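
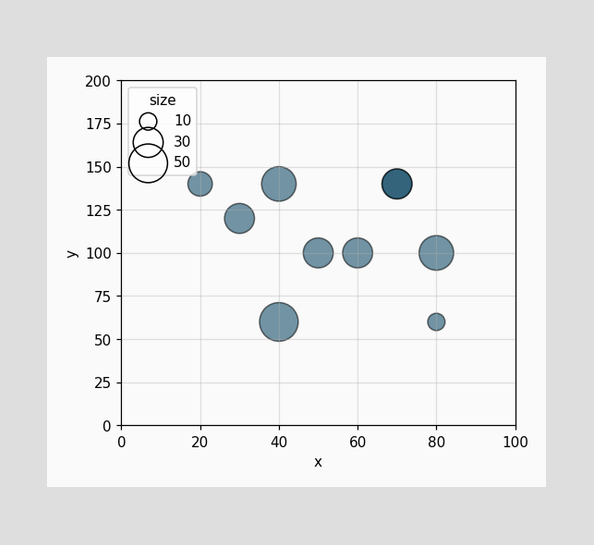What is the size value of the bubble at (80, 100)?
40

Matching the bubble at (80, 100) against the size legend gives 40.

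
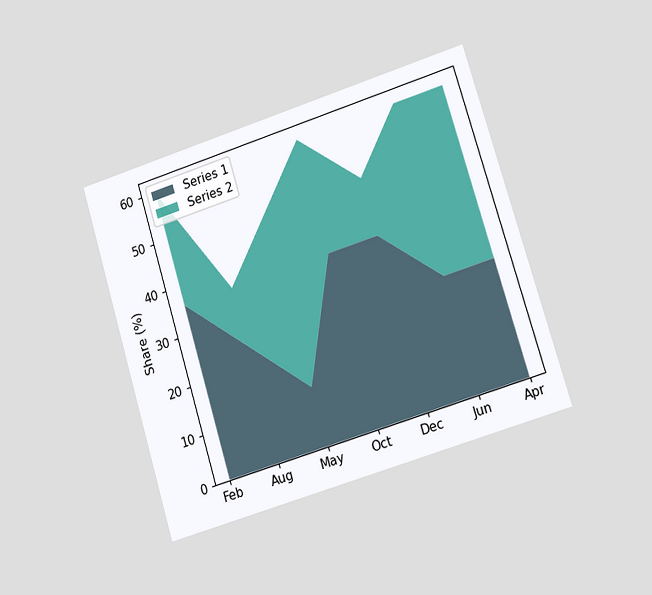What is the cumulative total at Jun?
60%

The chart is tilted about 17° counter-clockwise and viewed slightly from the right. The stacked total at Jun reaches 60%.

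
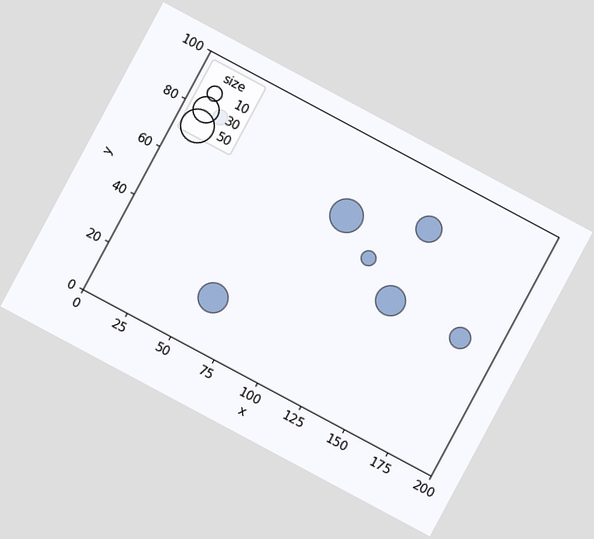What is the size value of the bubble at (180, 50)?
The chart is tilted about 28° clockwise. Matching the bubble at (180, 50) against the size legend gives 20.

20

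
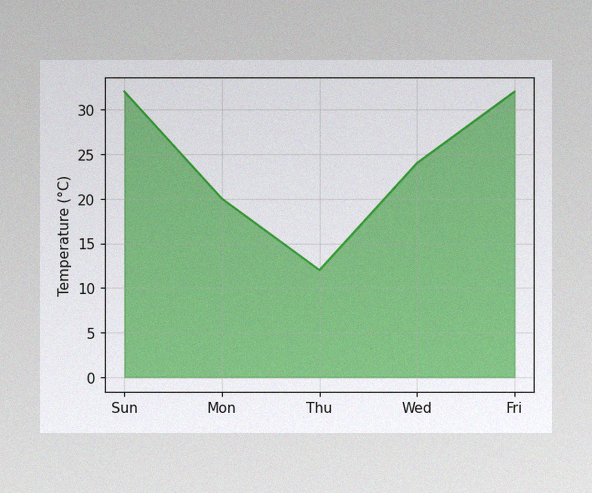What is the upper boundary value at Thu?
12°C

The image has some photo noise and uneven lighting. At Thu the upper boundary is at 12°C.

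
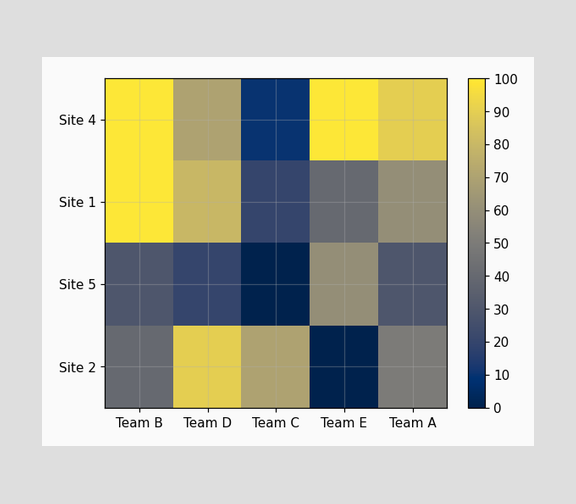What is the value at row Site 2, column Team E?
0

Matching cell (Site 2, Team E) against the colorbar gives 0.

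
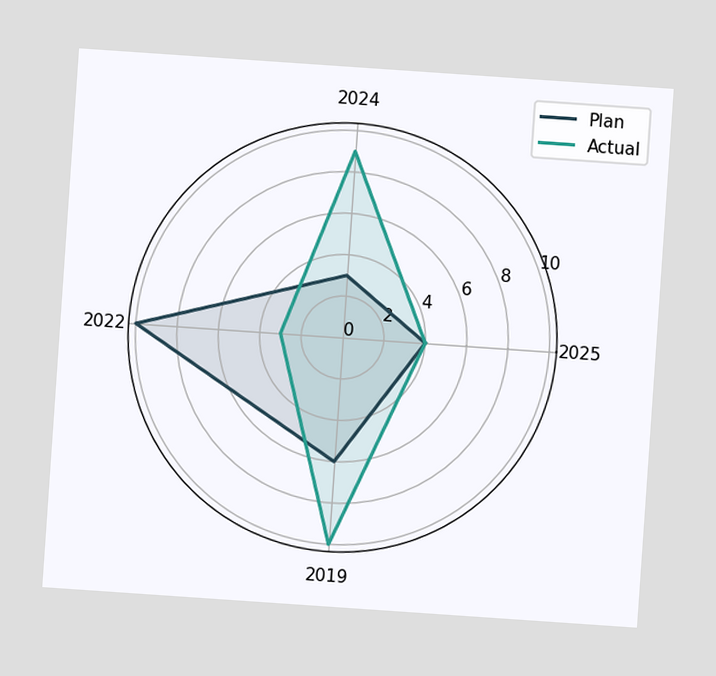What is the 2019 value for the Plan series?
The chart is tilted about 4° clockwise. On the 2019 axis, Plan reaches 6.

6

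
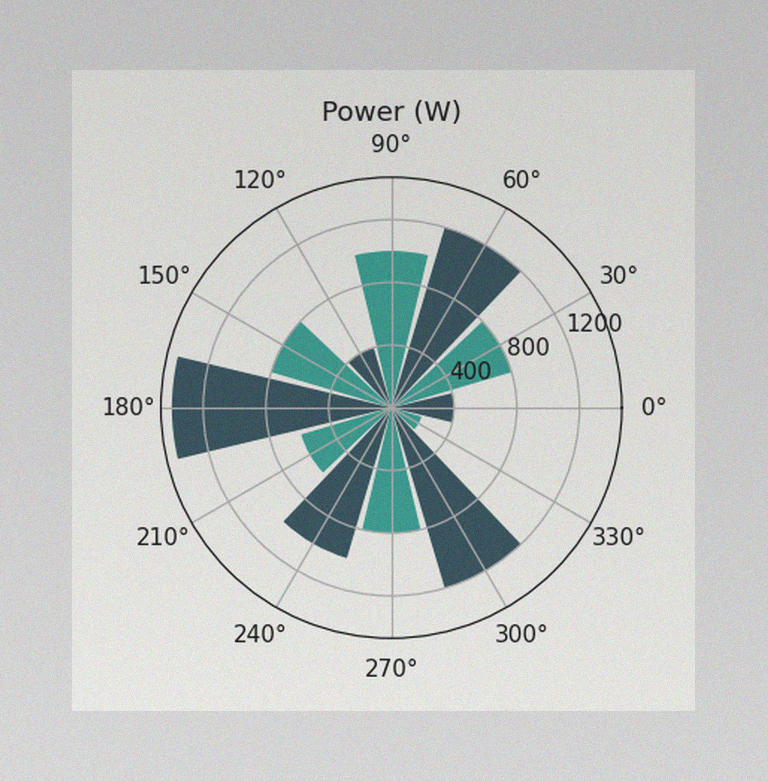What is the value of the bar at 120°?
400W

The image has some photo noise and uneven lighting. The bar at 120° reaches 400W on the radial axis.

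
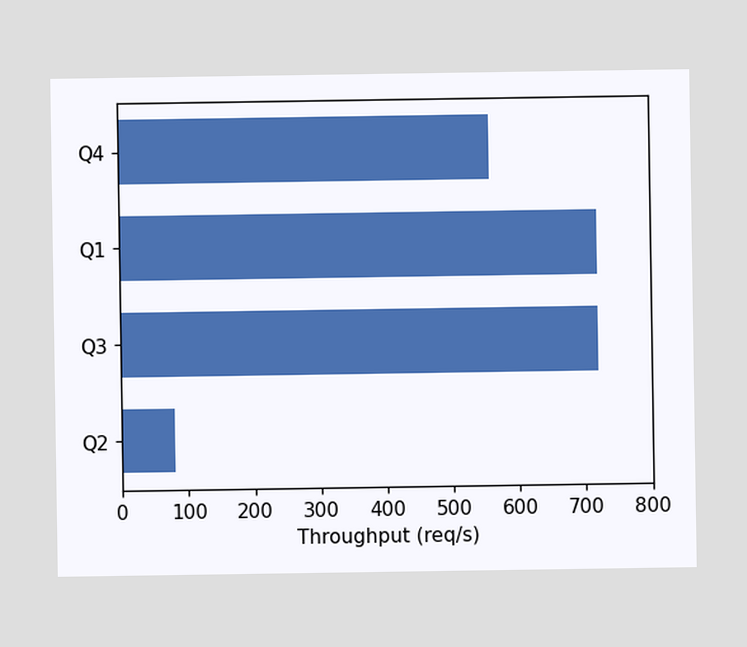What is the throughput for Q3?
Reading along the chart's x-axis, the Q3 bar reaches 720req/s.

720req/s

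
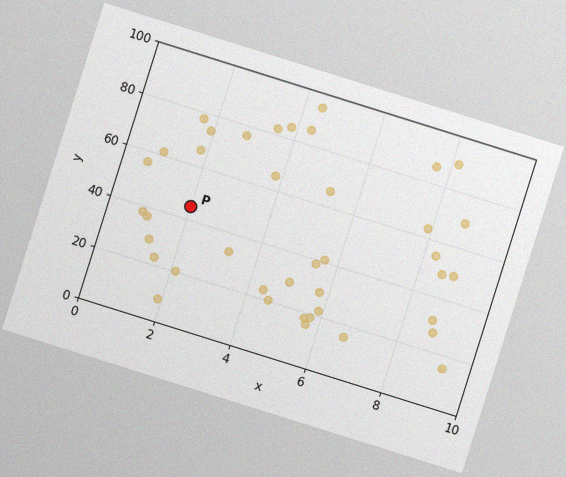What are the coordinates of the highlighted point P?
The chart is tilted about 17° clockwise, with some photo noise. Following the gridlines from P to each axis, P sits at (2, 45).

(2, 45)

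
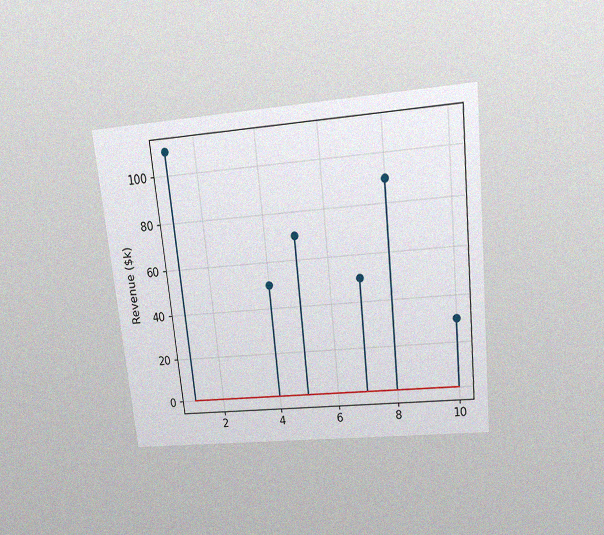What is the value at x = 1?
The chart is tilted about 6° counter-clockwise and viewed slightly from above, with some photo noise. The stem at x=1 reaches $110k.

$110k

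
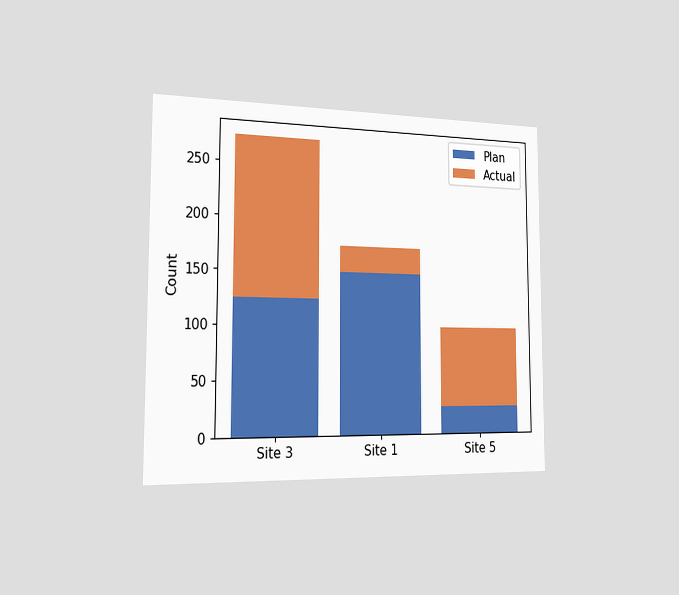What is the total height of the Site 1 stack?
The chart is viewed slightly from the left. The Site 1 stack's top reaches 175 on the y-axis.

175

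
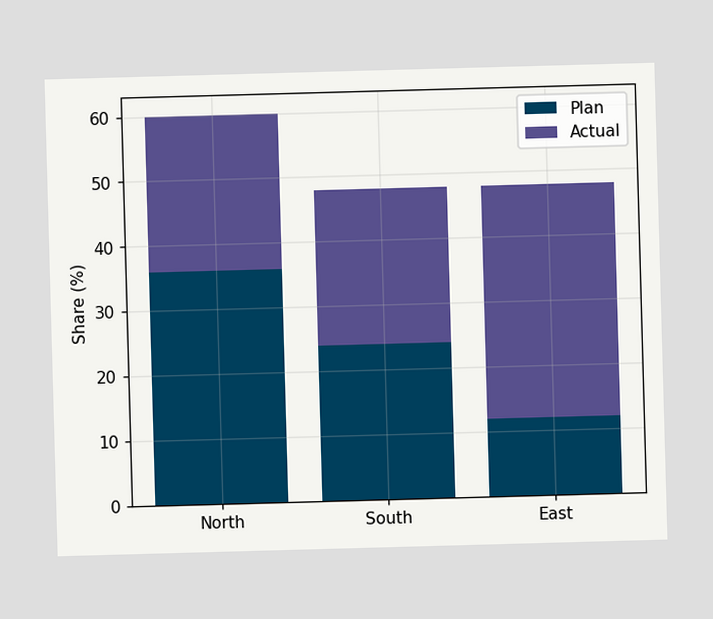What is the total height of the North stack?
The North stack's top reaches 60% on the y-axis.

60%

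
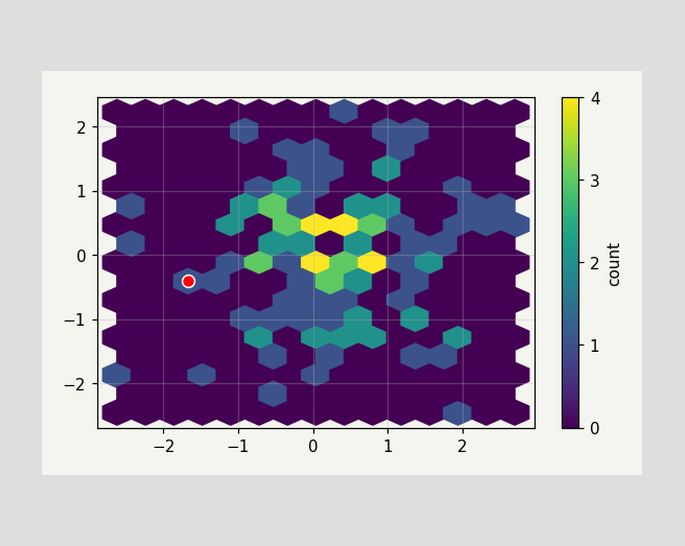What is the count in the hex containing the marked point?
The marked hex reads 1 on the colorbar.

1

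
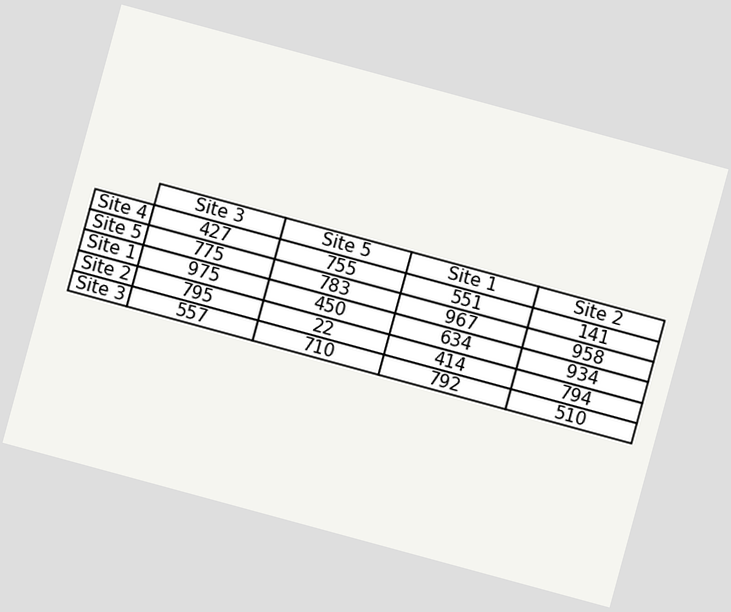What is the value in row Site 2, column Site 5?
The chart is tilted about 15° clockwise. The (Site 2, Site 5) cell reads 22.

22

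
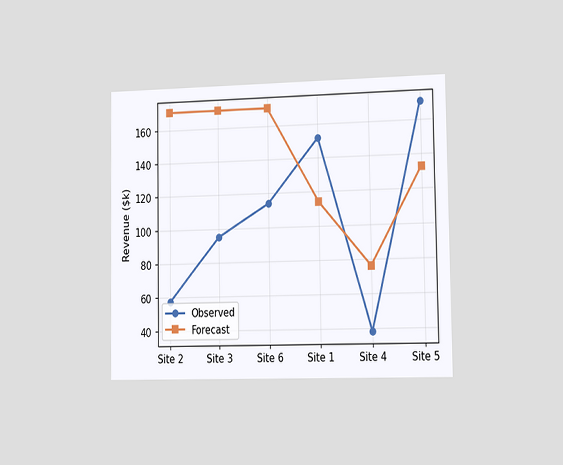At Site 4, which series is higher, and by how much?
The chart is viewed slightly from the right. At Site 4, Forecast sits above the other line by $38k.

Forecast, by $38k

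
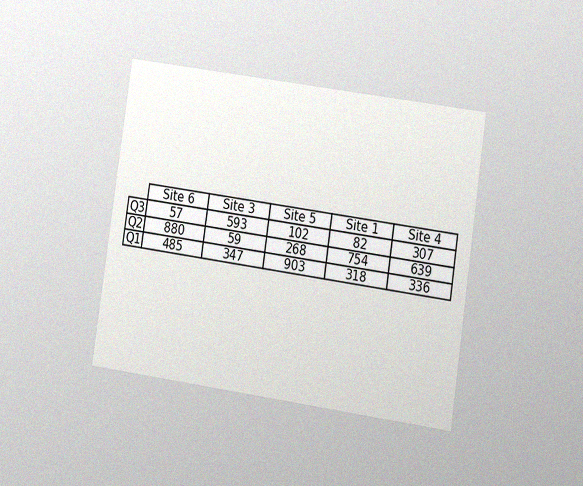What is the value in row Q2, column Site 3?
59

The chart is tilted about 8° clockwise and viewed at a slight angle, with some photo noise. The (Q2, Site 3) cell reads 59.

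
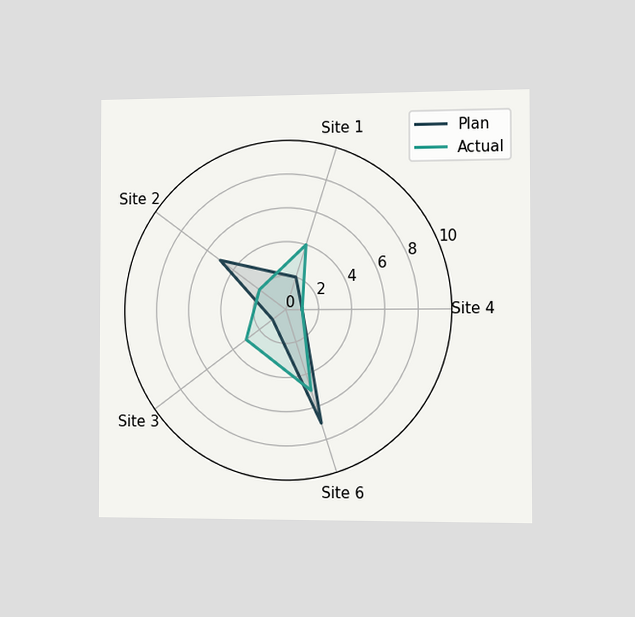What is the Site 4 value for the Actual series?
The chart is viewed slightly from the right. On the Site 4 axis, Actual reaches 1.

1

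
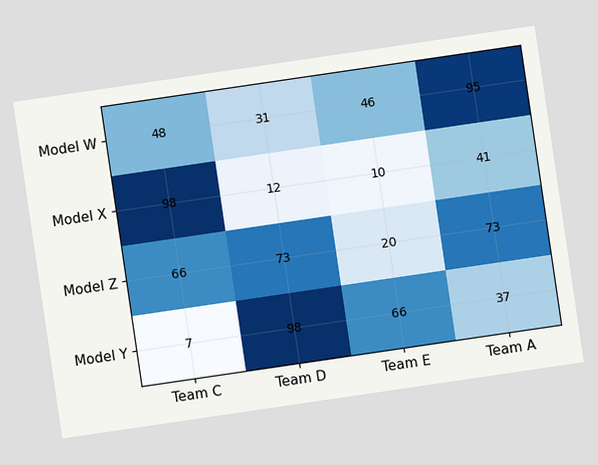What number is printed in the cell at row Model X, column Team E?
10

The chart is tilted about 8° counter-clockwise. The (Model X, Team E) cell reads 10.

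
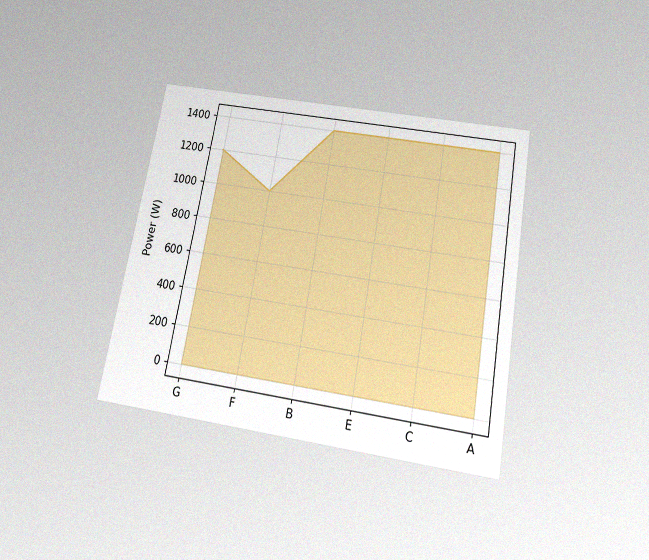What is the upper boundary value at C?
The chart is tilted about 10° clockwise and viewed slightly from below, with some photo noise. At C the upper boundary is at 1400W.

1400W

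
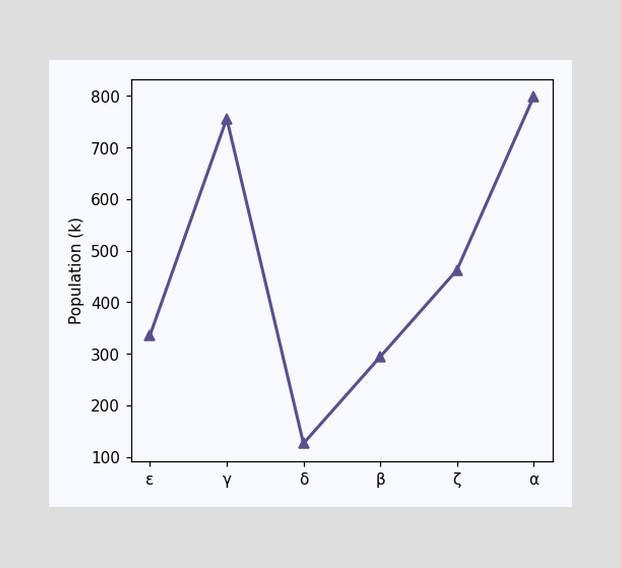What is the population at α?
798k

At α, the line is at 798k.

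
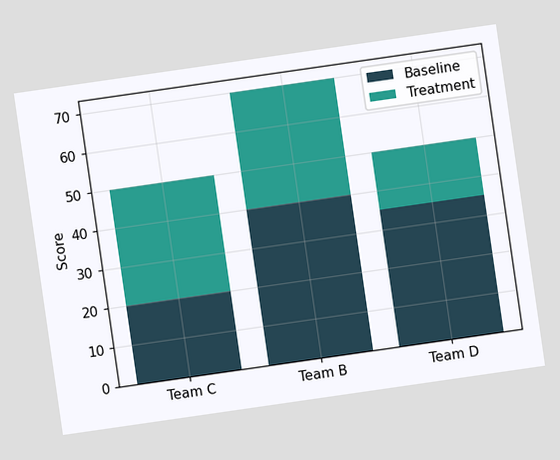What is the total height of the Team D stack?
50

The chart is tilted about 8° counter-clockwise. The Team D stack's top reaches 50 on the y-axis.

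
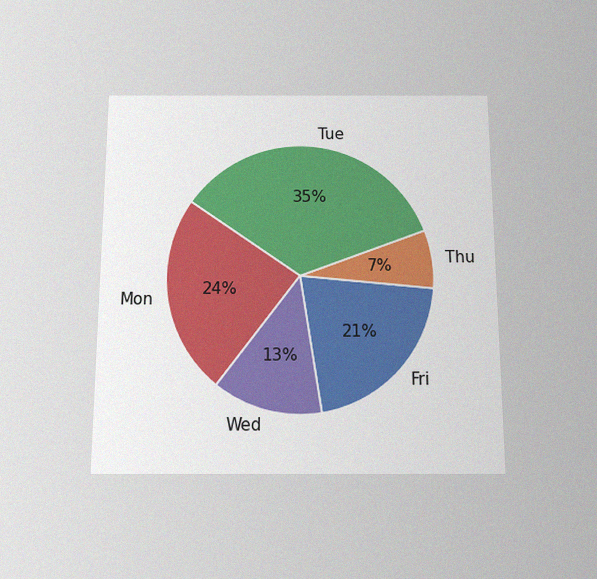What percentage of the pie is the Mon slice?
24%

The chart is viewed slightly from below, with some photo noise. The Mon slice takes up 24% of the pie.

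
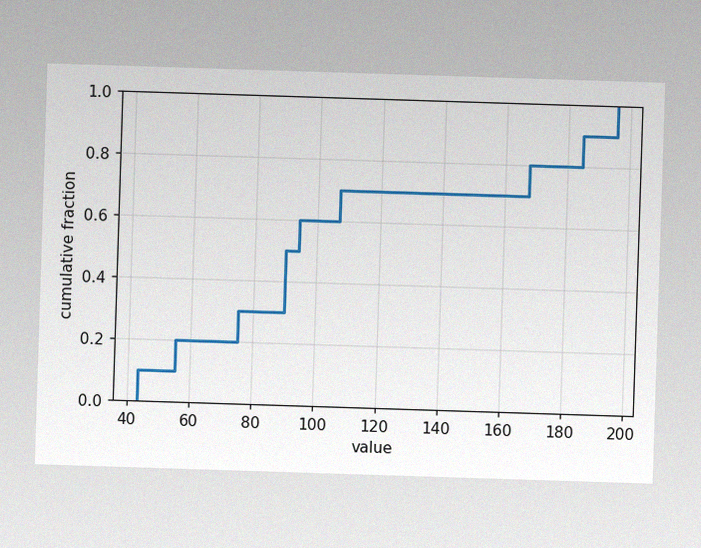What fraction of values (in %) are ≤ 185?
90%

The image has some photo noise and uneven lighting. At x=185 the ECDF step is at 90%.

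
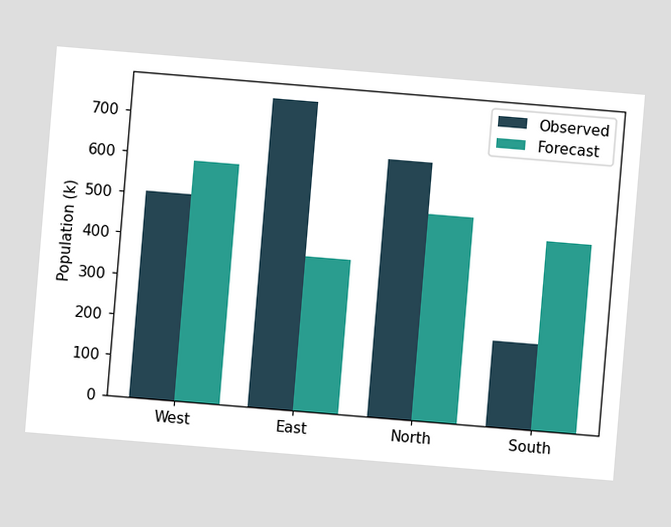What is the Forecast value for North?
The chart is tilted about 5° clockwise. The Forecast bar at North reaches 504k on the y-axis.

504k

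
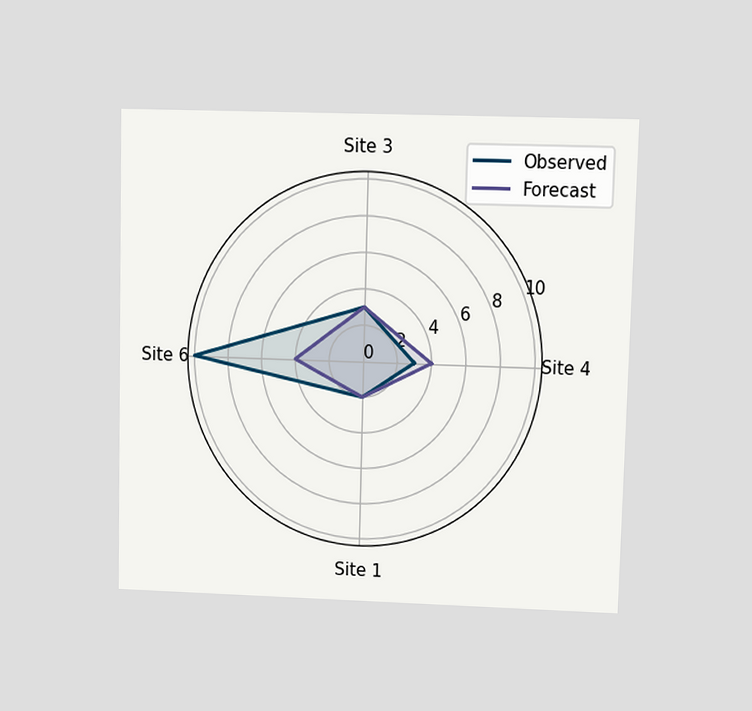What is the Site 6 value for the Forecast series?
The chart is viewed at a slight angle. On the Site 6 axis, Forecast reaches 4.

4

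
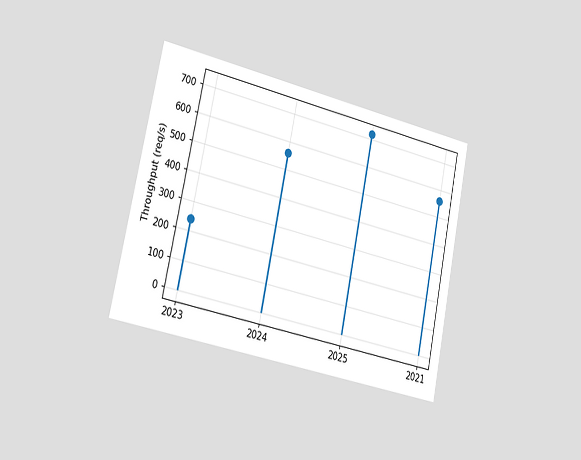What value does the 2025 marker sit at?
720req/s

The chart is tilted about 12° clockwise and viewed slightly from the left. The 2025 marker sits at 720req/s.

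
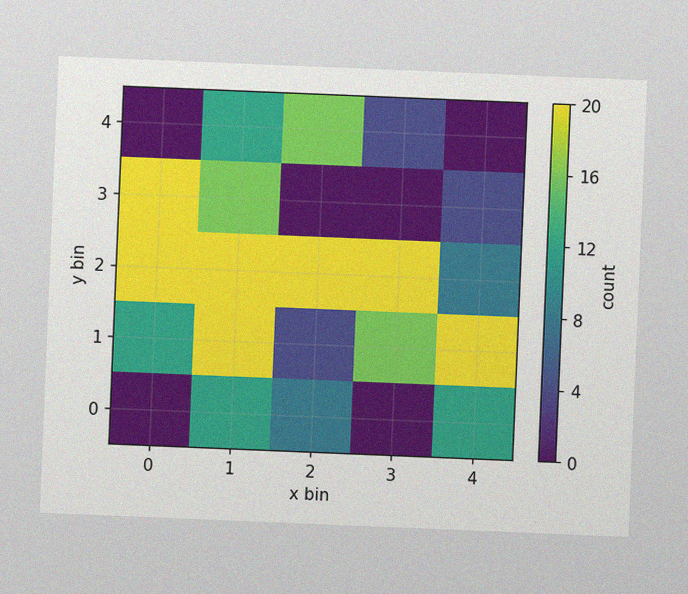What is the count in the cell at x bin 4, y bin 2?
The chart is tilted about 2° clockwise, with some photo noise. Matching the cell (4, 2) against the colorbar gives 8.

8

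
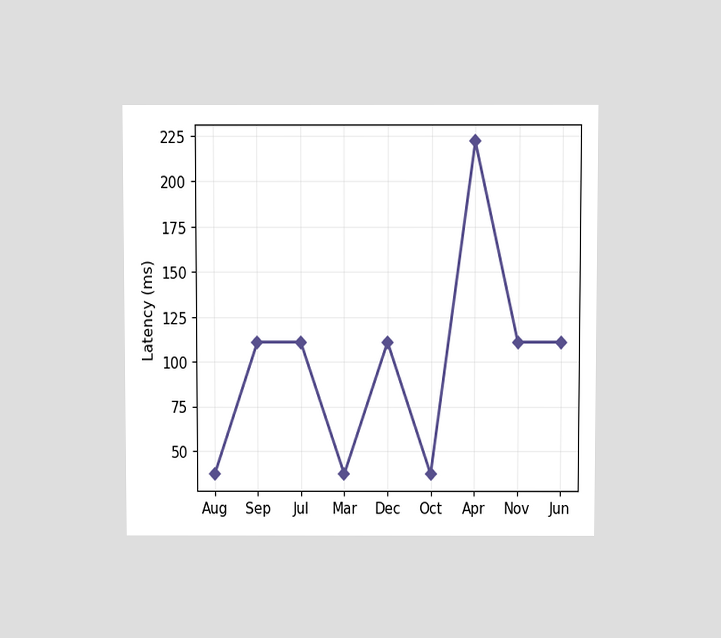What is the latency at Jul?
111ms

The chart is viewed slightly from above. At Jul, the line is at 111ms.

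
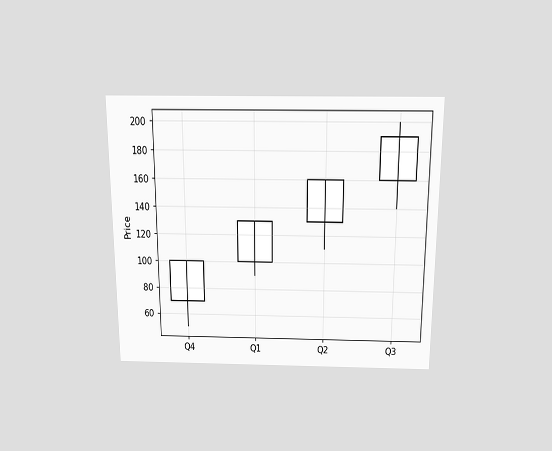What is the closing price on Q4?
The chart is viewed slightly from above. The Q4 candle closes at 100.

100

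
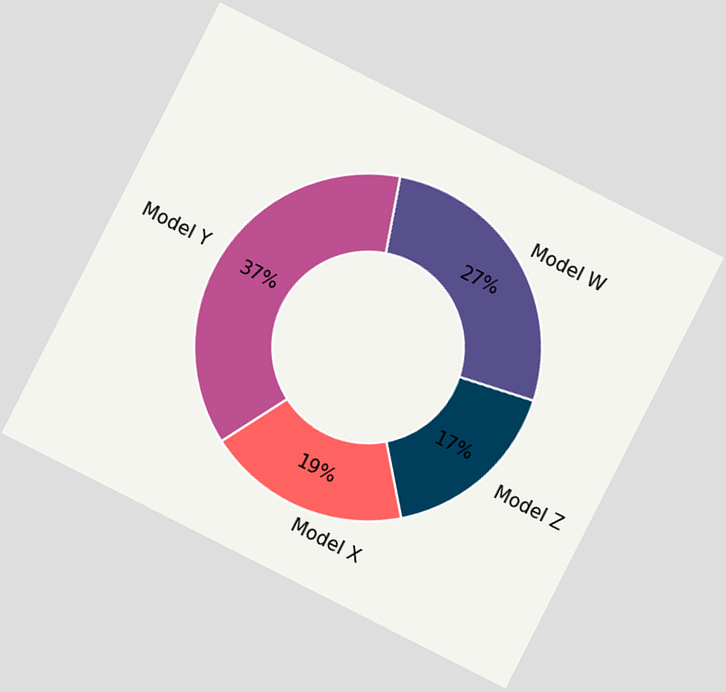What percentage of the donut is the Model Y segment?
The chart is tilted about 27° clockwise. The Model Y segment takes up 37% of the ring.

37%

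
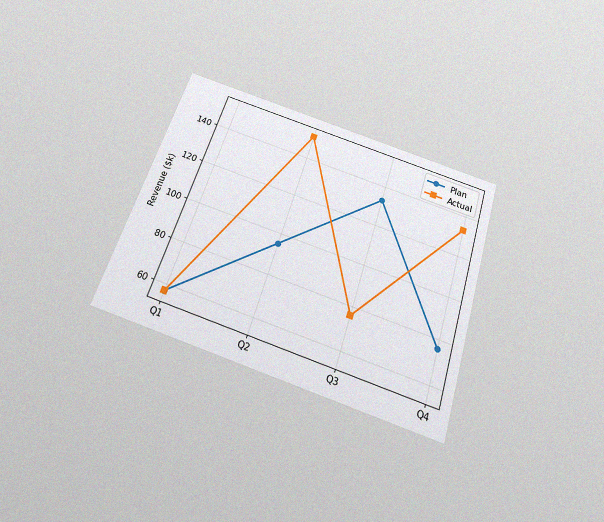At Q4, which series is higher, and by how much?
Actual, by $57k

The chart is tilted about 18° clockwise and viewed slightly from below, with some photo noise. At Q4, Actual sits above the other line by $57k.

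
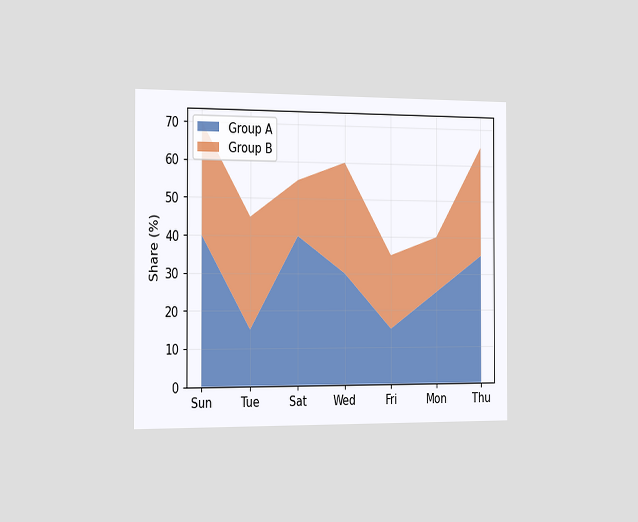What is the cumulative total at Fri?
35%

The chart is viewed slightly from the left. The stacked total at Fri reaches 35%.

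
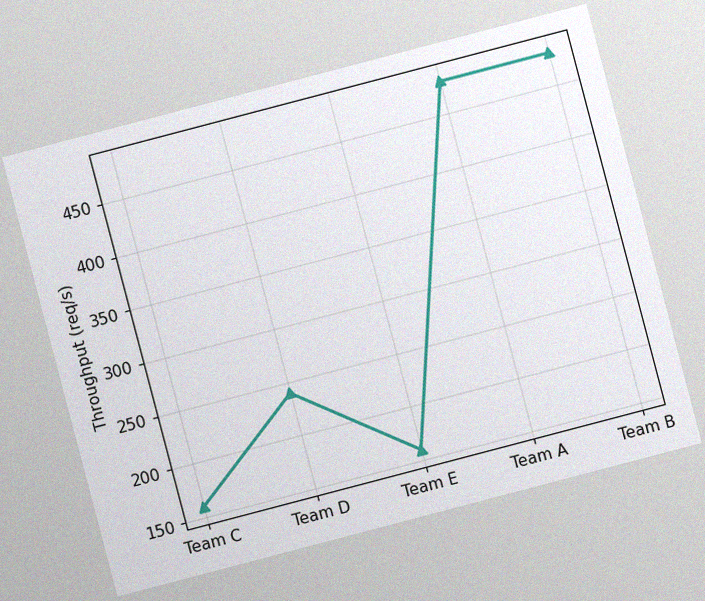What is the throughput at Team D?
240req/s

The chart is tilted about 15° counter-clockwise, with some photo noise. At Team D, the line is at 240req/s.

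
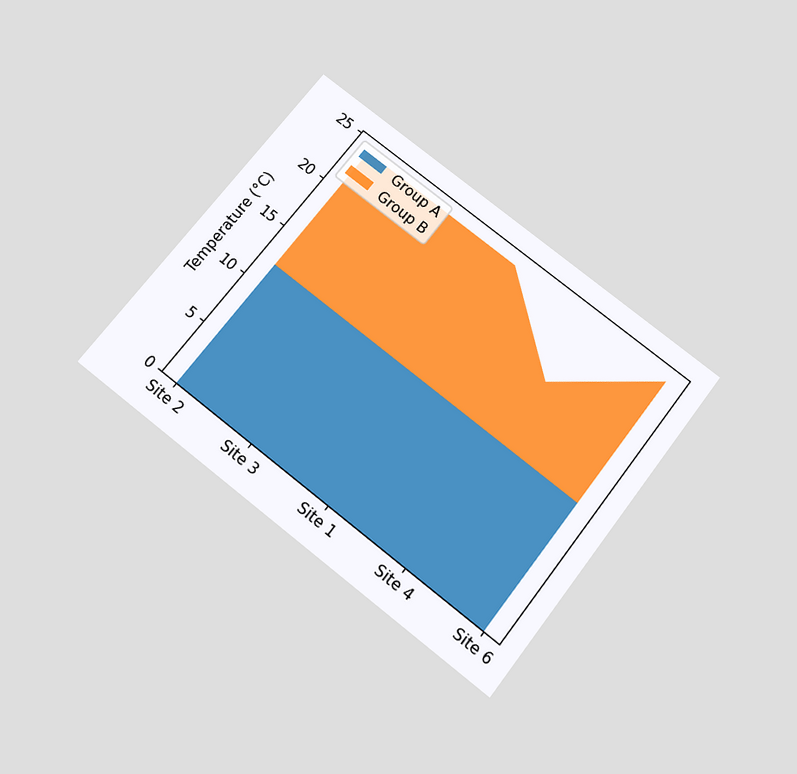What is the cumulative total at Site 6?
The chart is tilted about 38° clockwise and viewed slightly from below. The stacked total at Site 6 reaches 24°C.

24°C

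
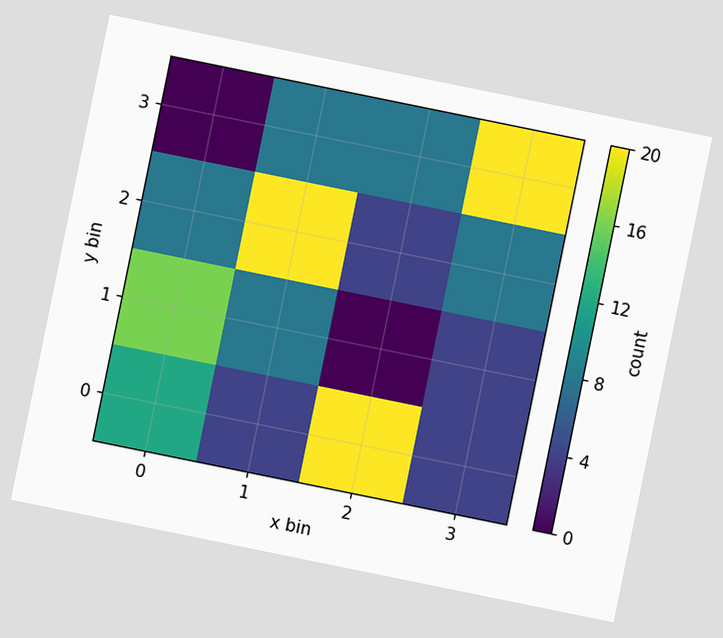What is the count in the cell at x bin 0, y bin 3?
The chart is tilted about 12° clockwise. Matching the cell (0, 3) against the colorbar gives 0.

0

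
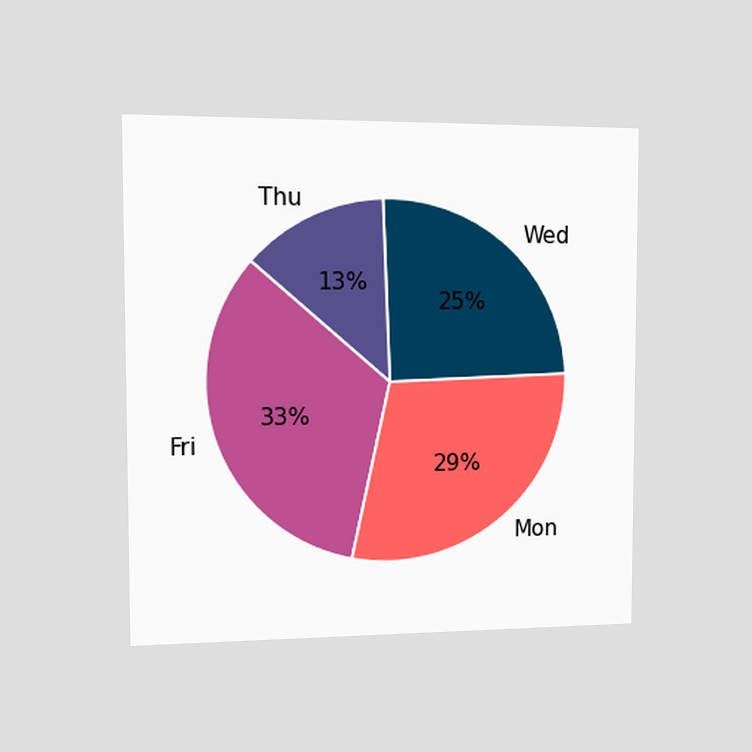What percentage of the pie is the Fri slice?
33%

The chart is viewed slightly from the left. The Fri slice takes up 33% of the pie.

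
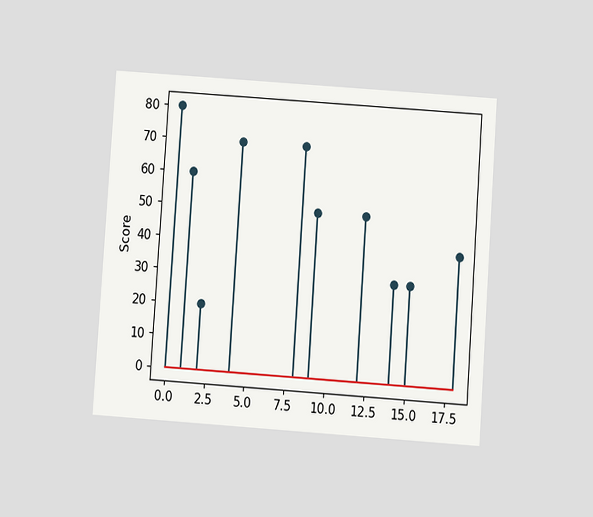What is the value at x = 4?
The chart is tilted about 4° clockwise and viewed at a slight angle. The stem at x=4 reaches 70.

70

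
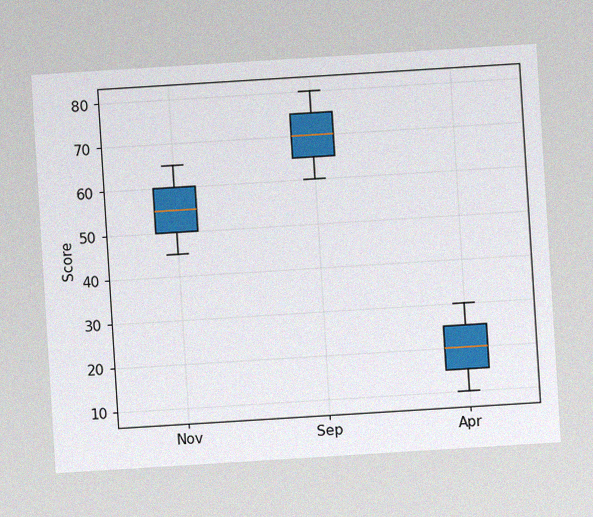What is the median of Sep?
70

The chart is tilted about 4° counter-clockwise, with some photo noise. The median line in the Sep box sits at 70.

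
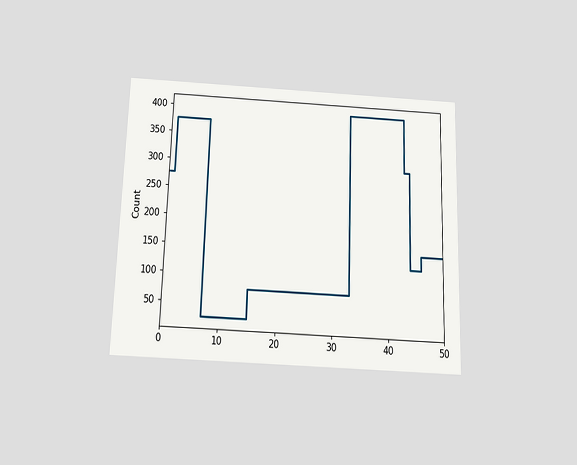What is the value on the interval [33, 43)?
400

The chart is viewed slightly from below. On [33, 43) the step sits at 400.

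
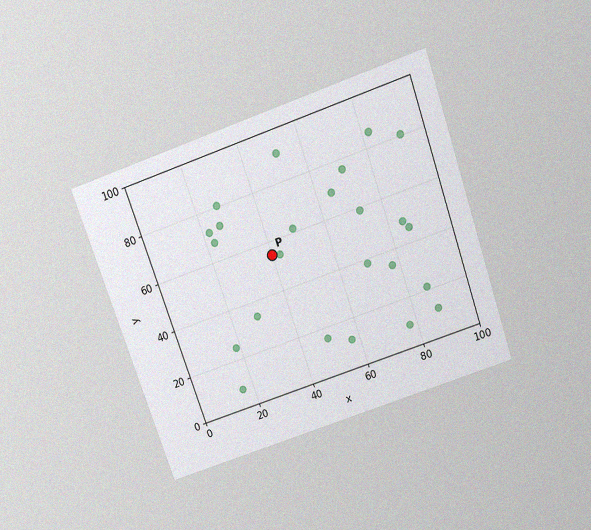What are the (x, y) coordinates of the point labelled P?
The chart is tilted about 19° counter-clockwise and viewed slightly from above, with some photo noise. Following the gridlines from P to each axis, P sits at (40, 55).

(40, 55)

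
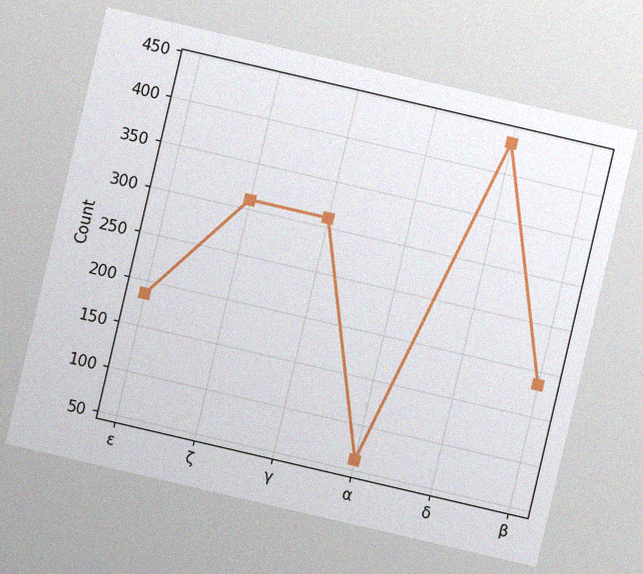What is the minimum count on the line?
62

The chart is tilted about 13° clockwise, with some photo noise. The lowest point is at α, and reading across to the y-axis gives 62.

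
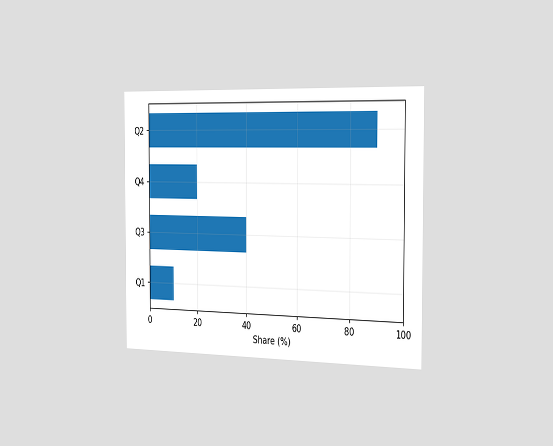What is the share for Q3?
40%

The chart is viewed slightly from the right. Reading along the chart's x-axis, the Q3 bar reaches 40%.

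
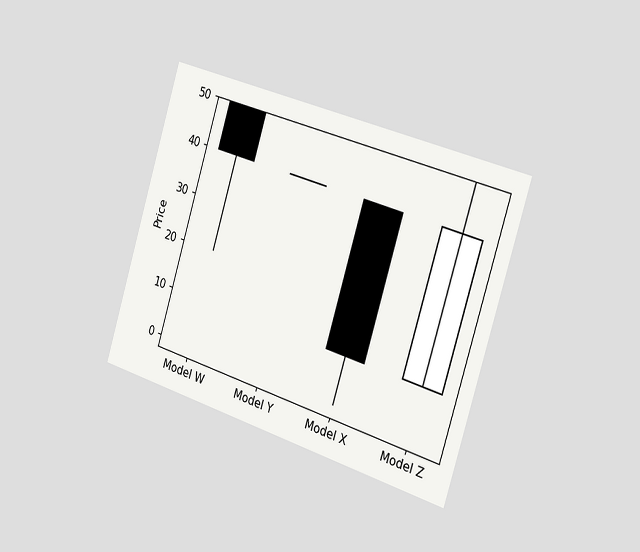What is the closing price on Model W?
40

The chart is tilted about 17° clockwise and viewed slightly from the right. The Model W candle closes at 40.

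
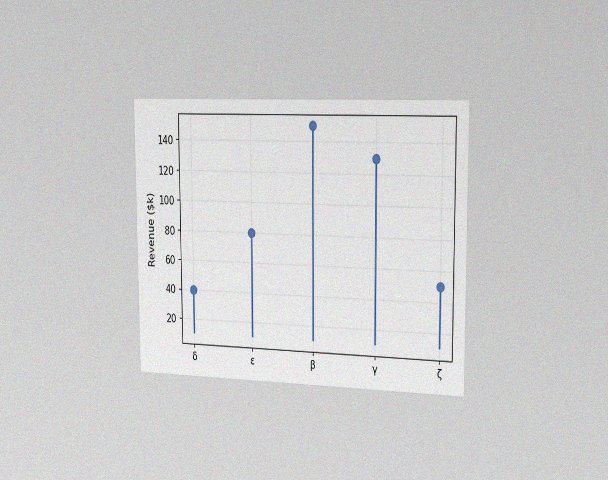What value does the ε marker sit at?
The chart is viewed slightly from the right, with some photo noise. The ε marker sits at $80k.

$80k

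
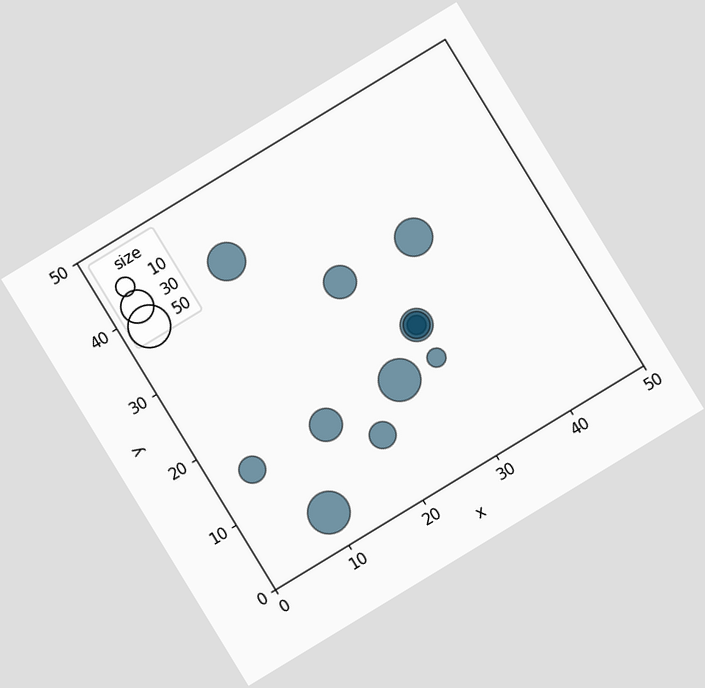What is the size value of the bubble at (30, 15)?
The chart is tilted about 31° counter-clockwise. Matching the bubble at (30, 15) against the size legend gives 10.

10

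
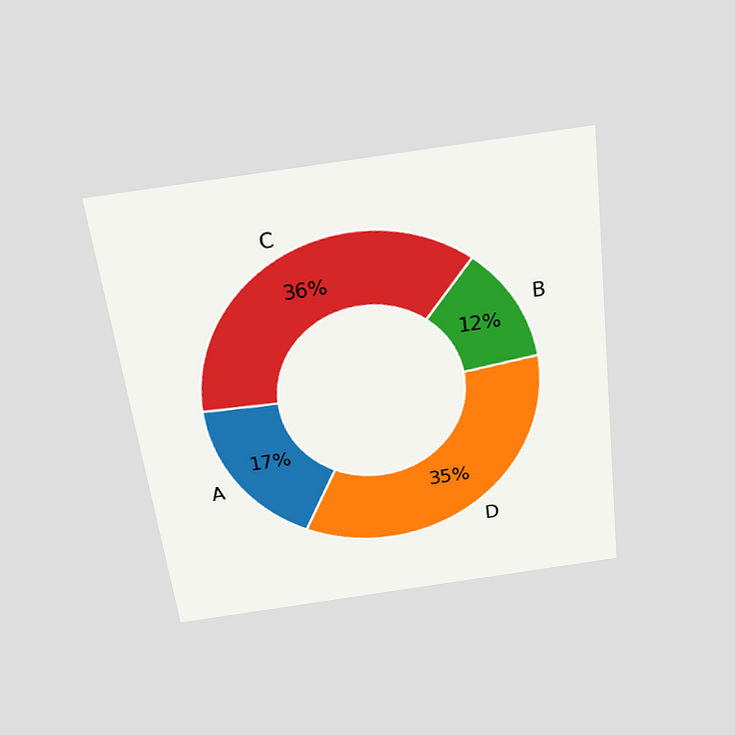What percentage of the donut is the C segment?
The chart is tilted about 7° counter-clockwise and viewed slightly from above. The C segment takes up 36% of the ring.

36%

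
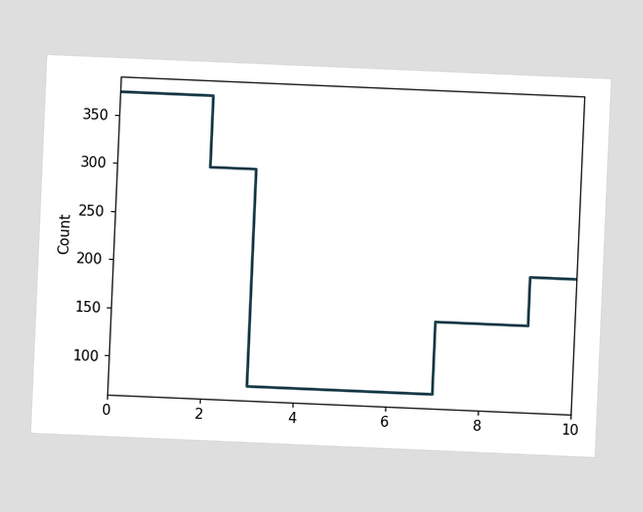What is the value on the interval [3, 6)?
The chart is tilted about 2° clockwise. On [3, 6) the step sits at 75.

75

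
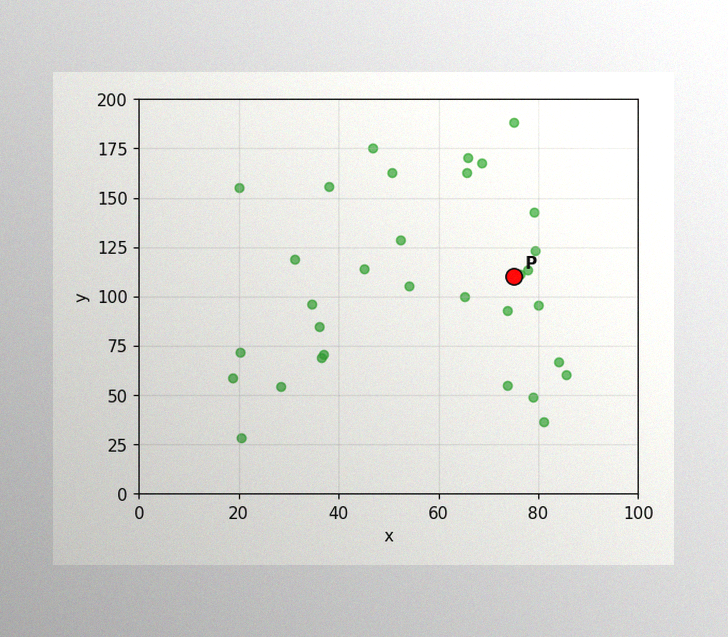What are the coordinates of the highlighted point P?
(75, 110)

The image has some photo noise and uneven lighting. Following the gridlines from P to each axis, P sits at (75, 110).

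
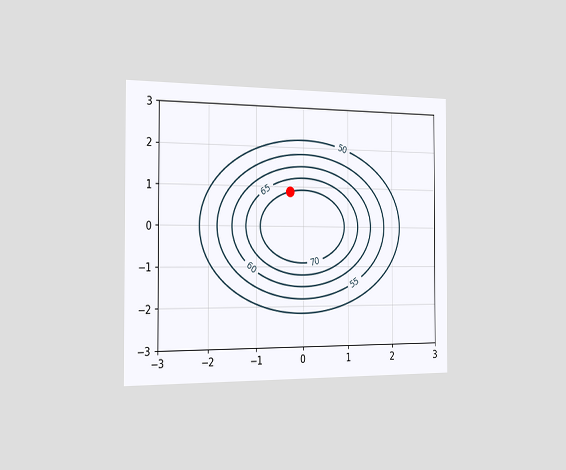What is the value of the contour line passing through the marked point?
70

The chart is viewed slightly from the left. The marked point sits on the contour labelled 70.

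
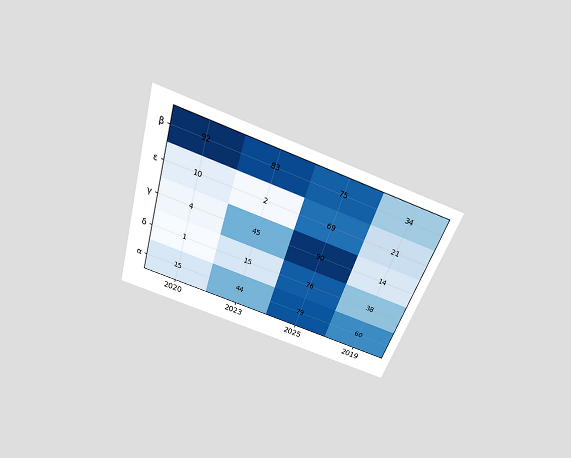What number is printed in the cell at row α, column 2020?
15

The chart is tilted about 18° clockwise and viewed slightly from above. The (α, 2020) cell reads 15.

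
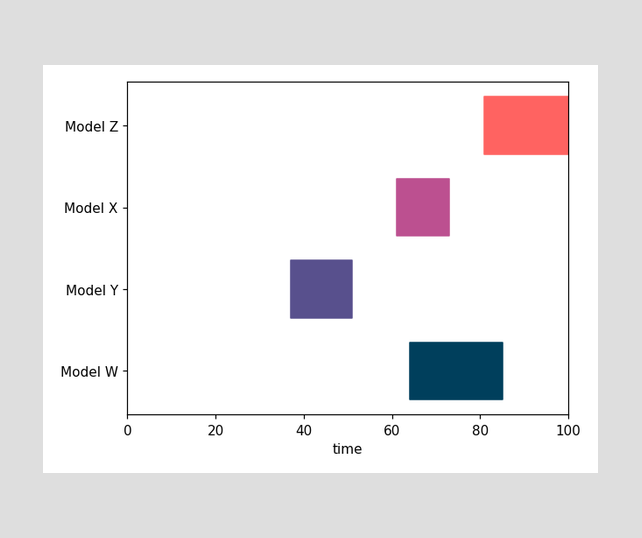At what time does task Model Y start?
37

The Model Y bar begins at t=37.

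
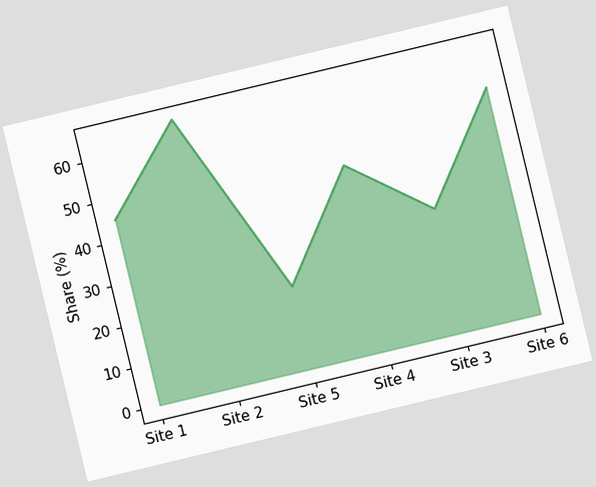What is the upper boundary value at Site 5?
The chart is tilted about 13° counter-clockwise. At Site 5 the upper boundary is at 20%.

20%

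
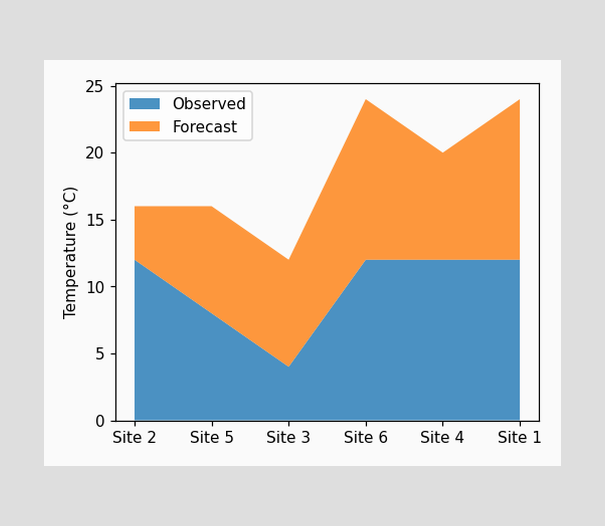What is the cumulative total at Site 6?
The stacked total at Site 6 reaches 24°C.

24°C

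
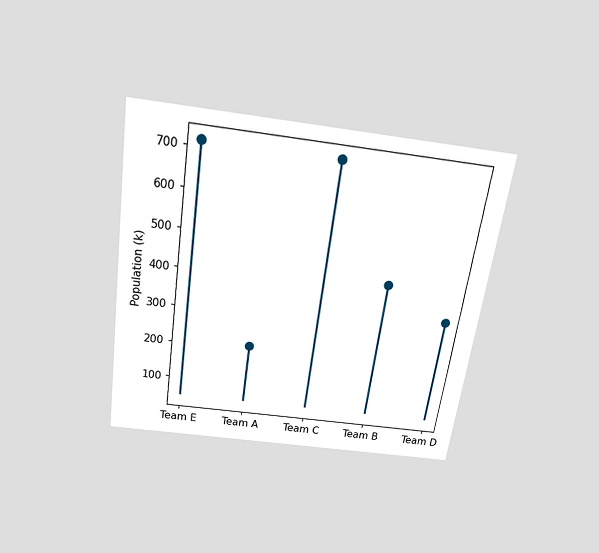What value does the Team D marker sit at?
The chart is tilted about 8° clockwise and viewed slightly from above. The Team D marker sits at 336k.

336k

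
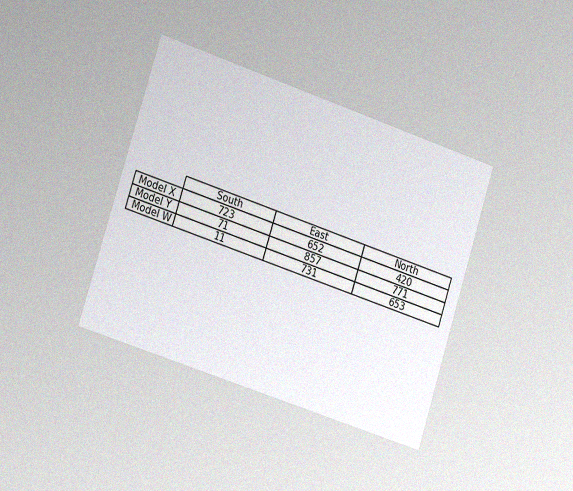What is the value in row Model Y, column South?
The chart is tilted about 18° clockwise and viewed slightly from the left, with some photo noise. The (Model Y, South) cell reads 71.

71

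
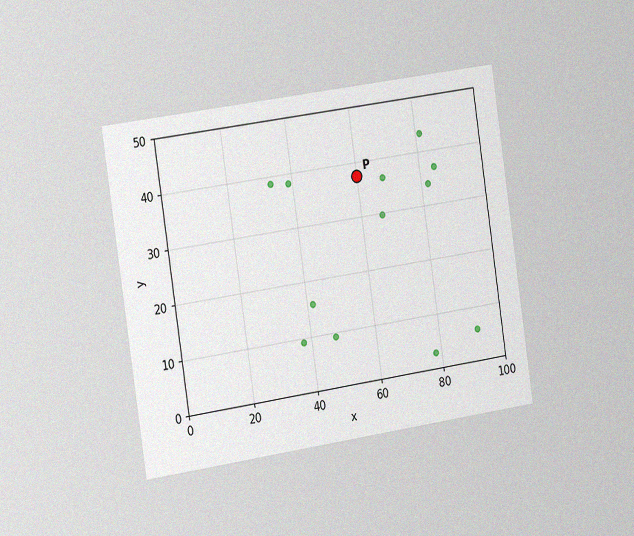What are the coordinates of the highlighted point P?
The chart is tilted about 8° counter-clockwise and viewed slightly from the left, with some photo noise. Following the gridlines from P to each axis, P sits at (60, 37.5).

(60, 37.5)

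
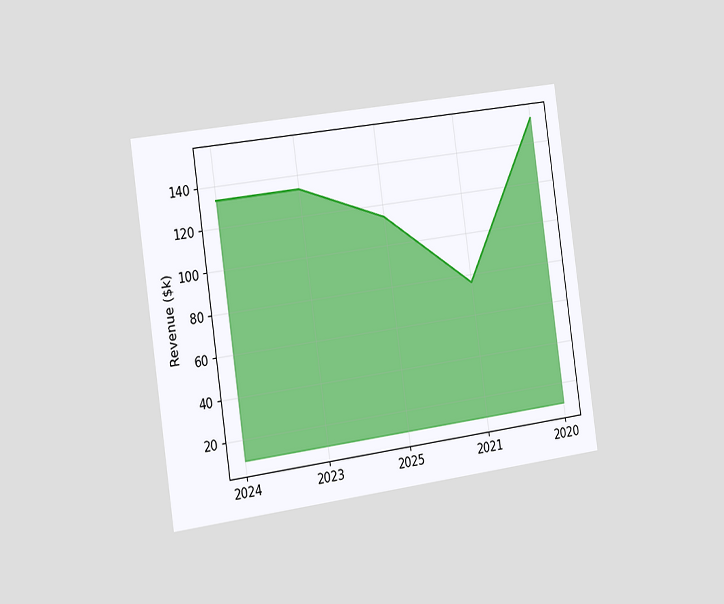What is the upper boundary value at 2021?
$76k

The chart is tilted about 8° counter-clockwise and viewed slightly from the left. At 2021 the upper boundary is at $76k.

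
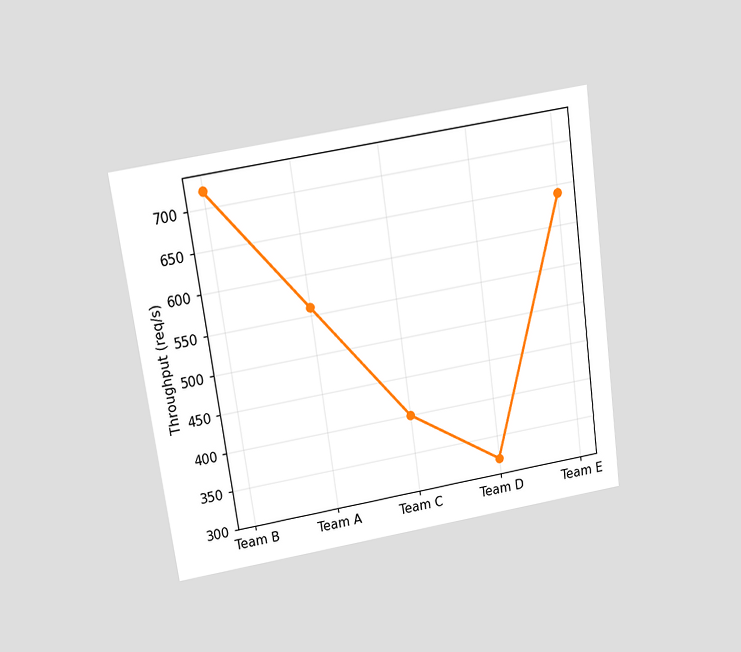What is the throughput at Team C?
The chart is tilted about 8° counter-clockwise and viewed slightly from above. At Team C, the line is at 400req/s.

400req/s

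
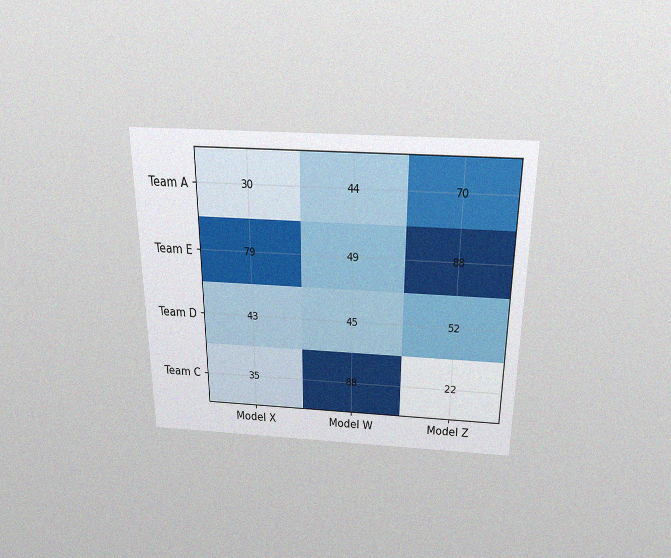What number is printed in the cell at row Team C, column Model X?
35

The chart is viewed slightly from above, with some photo noise. The (Team C, Model X) cell reads 35.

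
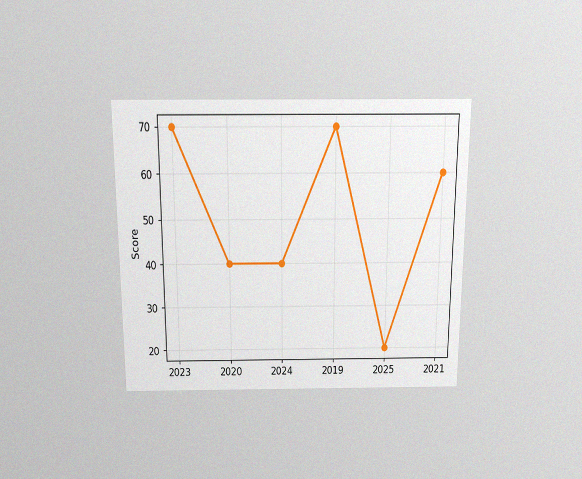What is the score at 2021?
60

The chart is viewed slightly from above, with some photo noise. At 2021, the line is at 60.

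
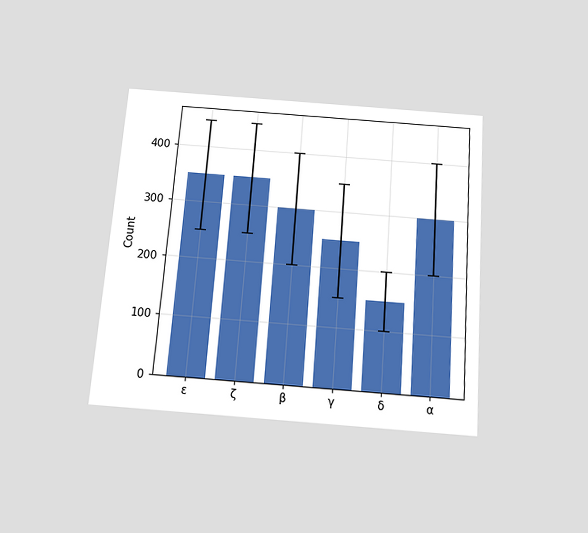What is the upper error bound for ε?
450

The chart is tilted about 4° clockwise and viewed slightly from below. The ε bar's upper whisker reaches 450.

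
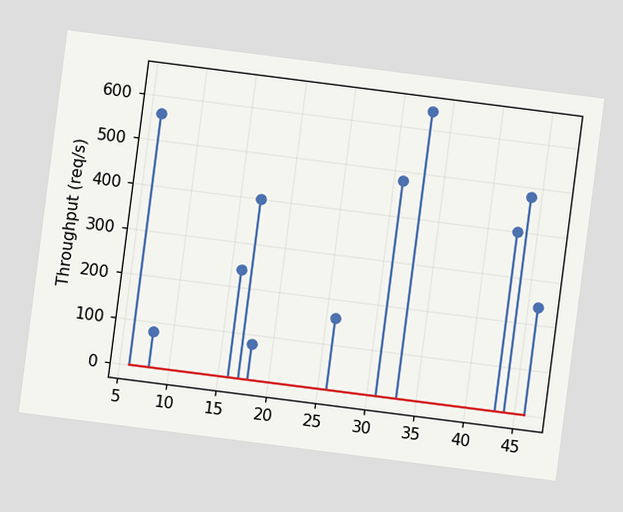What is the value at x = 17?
400req/s

The chart is tilted about 7° clockwise. The stem at x=17 reaches 400req/s.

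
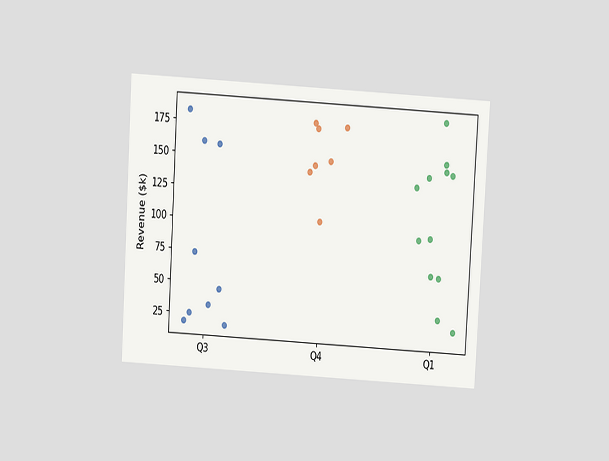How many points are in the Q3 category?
9

The chart is tilted about 3° clockwise and viewed at a slight angle. Counting the markers in the Q3 column gives 9.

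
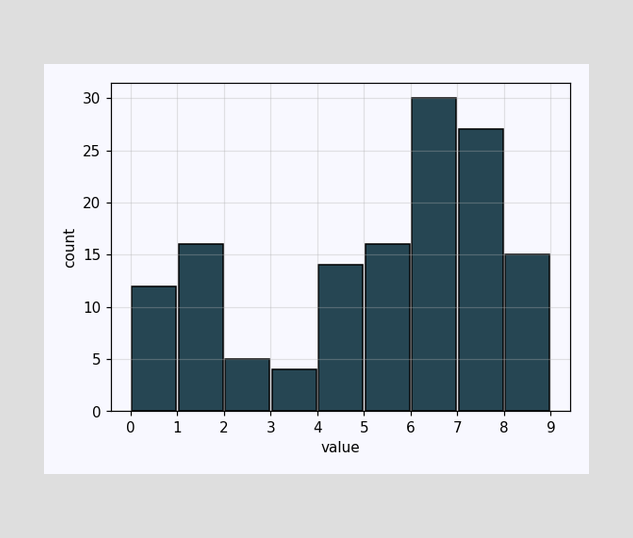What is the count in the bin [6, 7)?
30

The [6, 7) bin has height 30.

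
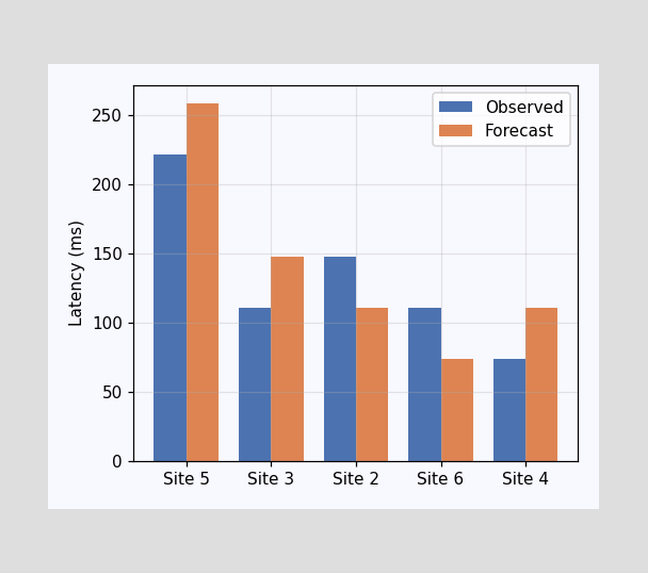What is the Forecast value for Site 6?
The Forecast bar at Site 6 reaches 74ms on the y-axis.

74ms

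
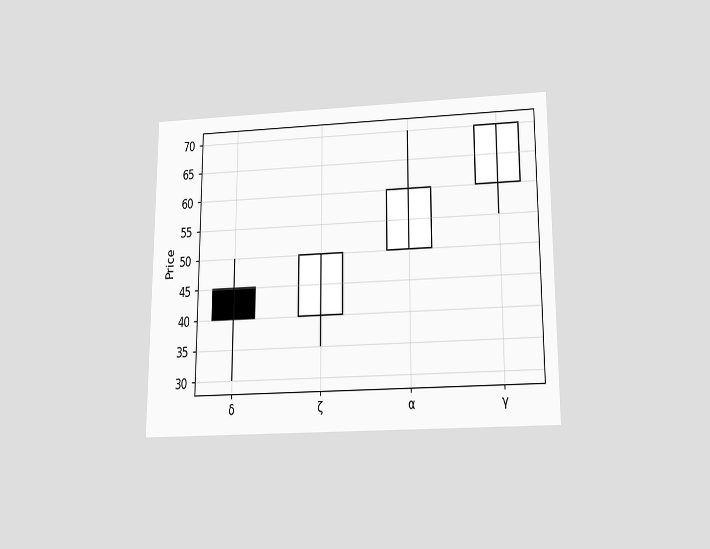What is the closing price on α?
The chart is viewed slightly from below. The α candle closes at 60.

60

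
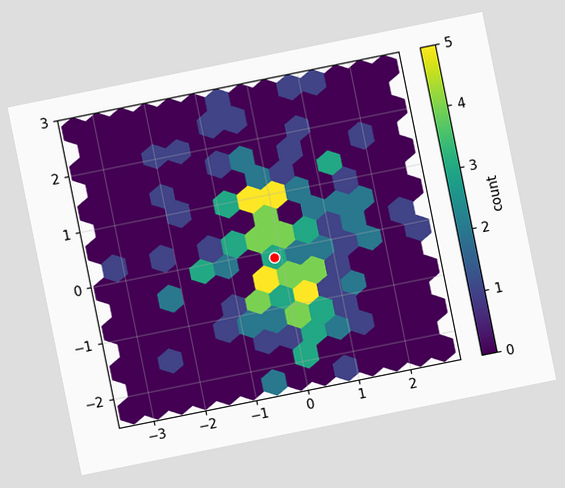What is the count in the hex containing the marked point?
3

The chart is tilted about 11° counter-clockwise. The marked hex reads 3 on the colorbar.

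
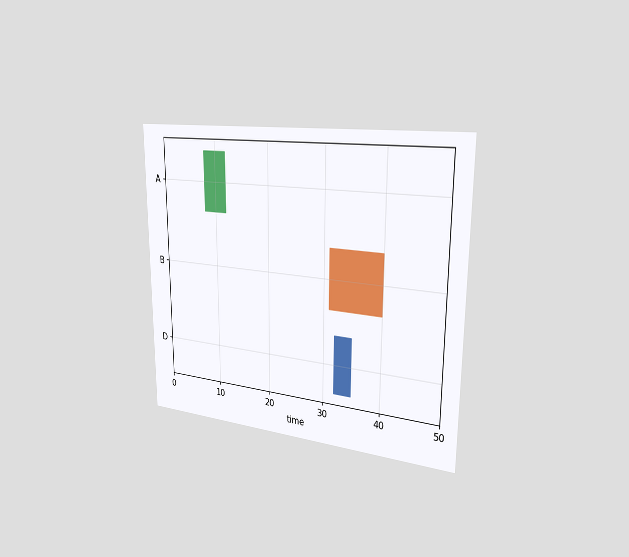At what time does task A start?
8

The chart is viewed slightly from the right. The A bar begins at t=8.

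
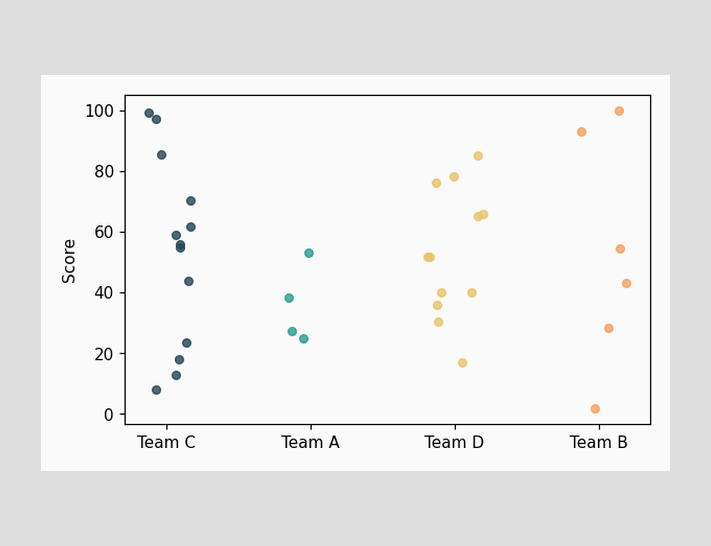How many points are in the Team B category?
6

Counting the markers in the Team B column gives 6.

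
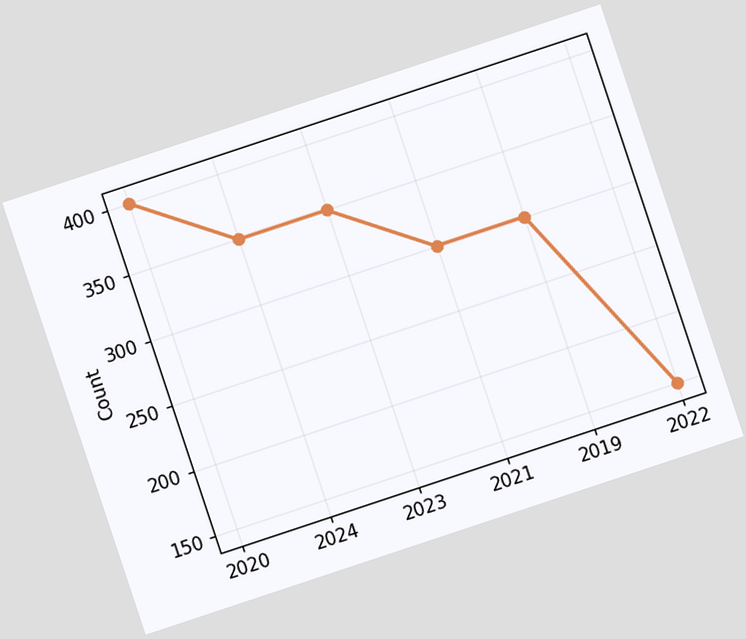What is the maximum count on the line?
The chart is tilted about 18° counter-clockwise. The highest point is at 2020, and reading across to the y-axis gives 400.

400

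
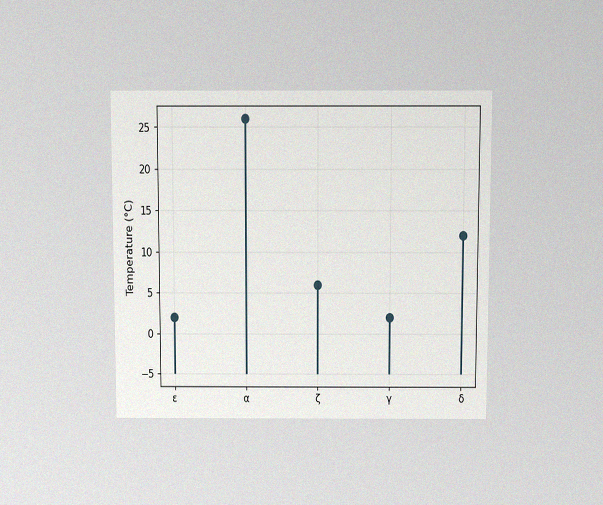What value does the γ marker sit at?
2°C

The chart is viewed slightly from above, with some photo noise. The γ marker sits at 2°C.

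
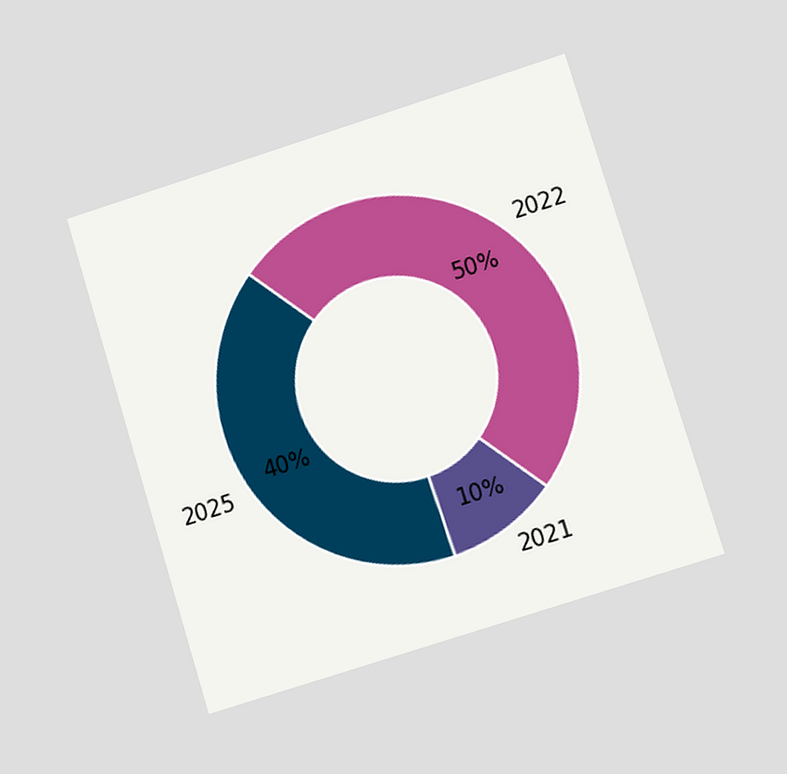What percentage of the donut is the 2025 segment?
40%

The chart is tilted about 17° counter-clockwise and viewed at a slight angle. The 2025 segment takes up 40% of the ring.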